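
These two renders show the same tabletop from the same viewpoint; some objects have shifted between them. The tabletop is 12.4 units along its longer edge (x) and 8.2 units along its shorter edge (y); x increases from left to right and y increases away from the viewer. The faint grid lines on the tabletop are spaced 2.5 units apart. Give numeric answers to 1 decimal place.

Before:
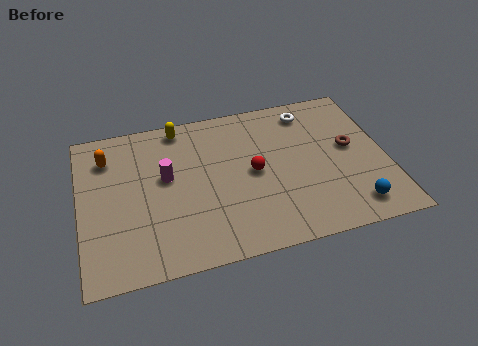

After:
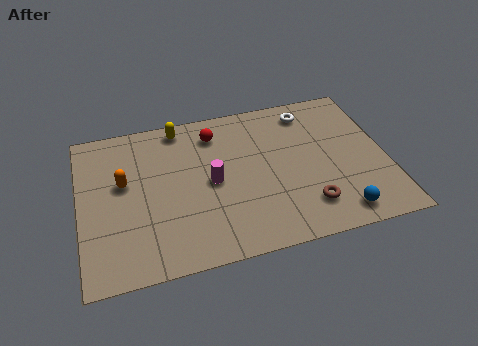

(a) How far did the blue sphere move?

0.6

From (10.8, 1.3) to (10.2, 1.1), the blue sphere covered √(0.6² + 0.2²) ≈ 0.6 units.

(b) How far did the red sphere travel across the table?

2.9

From (7.0, 4.1) to (5.6, 6.6), the red sphere covered √(1.4² + 2.5²) ≈ 2.9 units.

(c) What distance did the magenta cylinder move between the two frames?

1.9

The magenta cylinder was near (3.5, 4.7) before and (5.3, 4.0) after, so it travelled √(1.8² + 0.7²) ≈ 1.9 units.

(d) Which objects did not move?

the white torus and the yellow capsule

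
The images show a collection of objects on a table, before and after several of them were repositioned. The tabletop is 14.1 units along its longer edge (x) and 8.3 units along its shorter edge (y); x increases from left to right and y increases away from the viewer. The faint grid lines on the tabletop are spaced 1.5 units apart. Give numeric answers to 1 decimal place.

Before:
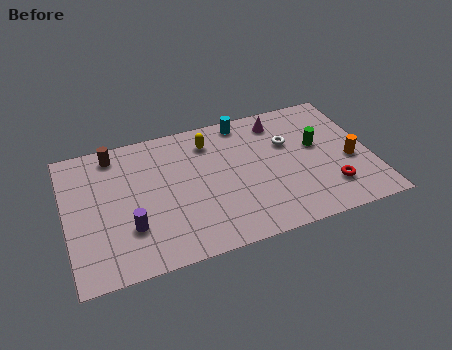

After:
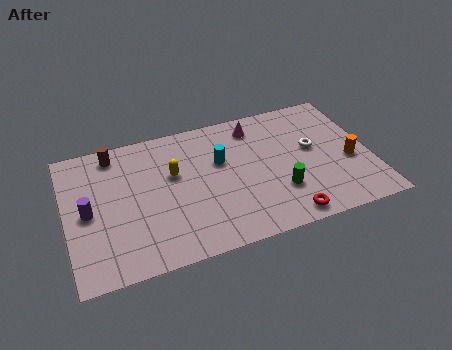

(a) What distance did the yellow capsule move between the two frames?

2.3

The yellow capsule was near (6.8, 6.6) before and (5.0, 5.1) after, so it travelled √(1.8² + 1.5²) ≈ 2.3 units.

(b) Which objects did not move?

the brown cylinder and the orange cylinder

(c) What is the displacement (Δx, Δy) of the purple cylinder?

(-1.8, 1.5)

The purple cylinder was at about (2.8, 2.5) and moved to about (1.0, 4.0).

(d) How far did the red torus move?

2.5

The red torus moved from about (12.0, 2.0) to (9.8, 0.9), a distance of √(2.2² + 1.1²) ≈ 2.5.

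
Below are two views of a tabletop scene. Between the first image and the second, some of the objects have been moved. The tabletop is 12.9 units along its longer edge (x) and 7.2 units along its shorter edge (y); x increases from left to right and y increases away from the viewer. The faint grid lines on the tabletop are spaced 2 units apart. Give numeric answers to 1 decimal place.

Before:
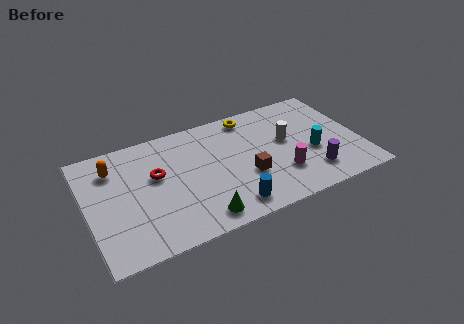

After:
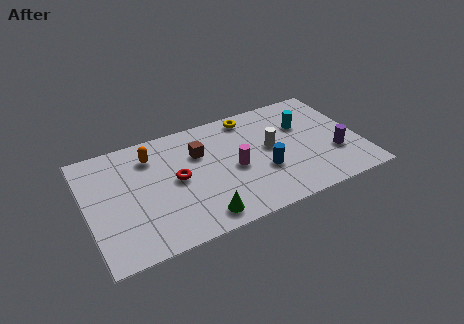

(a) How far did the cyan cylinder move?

1.9

From (10.6, 2.9) to (10.4, 4.8), the cyan cylinder covered √(0.2² + 1.9²) ≈ 1.9 units.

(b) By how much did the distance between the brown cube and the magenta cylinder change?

+0.5

They were about 1.7 units apart before and 2.2 after — 0.5 units further apart.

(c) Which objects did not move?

the yellow torus and the green cone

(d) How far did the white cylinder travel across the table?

0.8

The white cylinder was near (9.5, 4.1) before and (8.7, 3.9) after, so it travelled √(0.8² + 0.2²) ≈ 0.8 units.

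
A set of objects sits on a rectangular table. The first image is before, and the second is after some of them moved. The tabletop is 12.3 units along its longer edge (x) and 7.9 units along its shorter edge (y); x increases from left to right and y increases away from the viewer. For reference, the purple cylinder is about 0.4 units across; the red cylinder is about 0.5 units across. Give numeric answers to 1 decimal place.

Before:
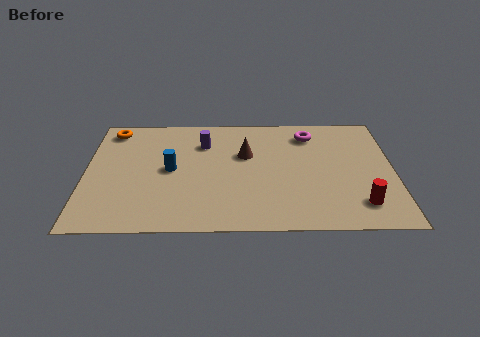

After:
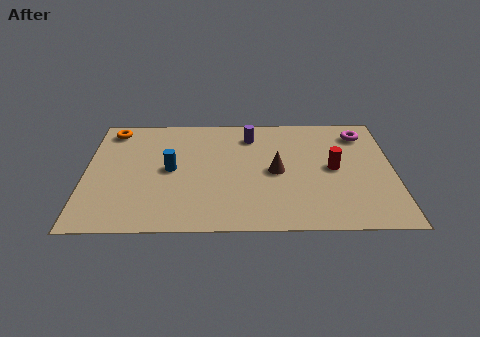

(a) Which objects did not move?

the blue cylinder and the orange torus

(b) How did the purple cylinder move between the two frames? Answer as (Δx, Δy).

(1.9, 0.5)

The purple cylinder was at about (4.7, 5.8) and moved to about (6.6, 6.3).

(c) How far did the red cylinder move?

2.6

The red cylinder moved from about (10.9, 1.6) to (9.9, 4.0), a distance of √(1.0² + 2.4²) ≈ 2.6.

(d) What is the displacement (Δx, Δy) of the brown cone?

(1.2, -1.2)

The brown cone started near (6.4, 5.0) and ended near (7.6, 3.8).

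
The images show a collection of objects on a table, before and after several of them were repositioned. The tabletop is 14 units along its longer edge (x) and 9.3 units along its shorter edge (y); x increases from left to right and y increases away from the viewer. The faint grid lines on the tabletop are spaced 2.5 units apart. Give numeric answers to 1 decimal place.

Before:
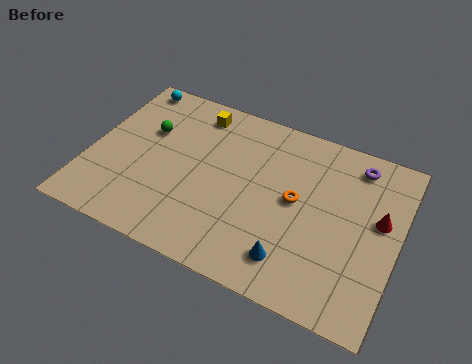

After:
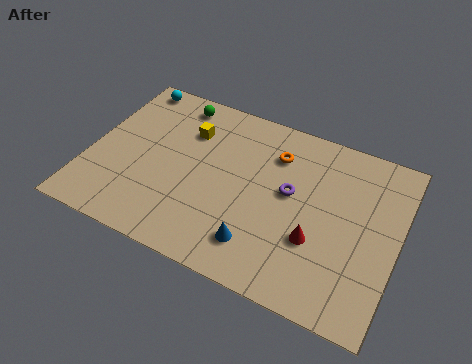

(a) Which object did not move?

the cyan sphere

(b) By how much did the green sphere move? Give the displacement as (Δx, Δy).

(1.0, 2.1)

The green sphere was at about (2.4, 6.0) and moved to about (3.4, 8.1).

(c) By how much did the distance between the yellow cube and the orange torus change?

-1.8

The distance was about 5.8 in the first image and 4.0 in the second, so they moved 1.8 units closer together.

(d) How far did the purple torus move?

3.8

From (11.8, 7.9) to (9.1, 5.2), the purple torus covered √(2.7² + 2.7²) ≈ 3.8 units.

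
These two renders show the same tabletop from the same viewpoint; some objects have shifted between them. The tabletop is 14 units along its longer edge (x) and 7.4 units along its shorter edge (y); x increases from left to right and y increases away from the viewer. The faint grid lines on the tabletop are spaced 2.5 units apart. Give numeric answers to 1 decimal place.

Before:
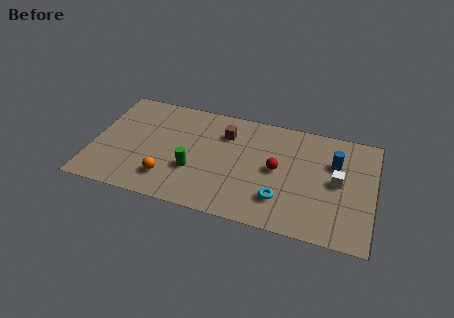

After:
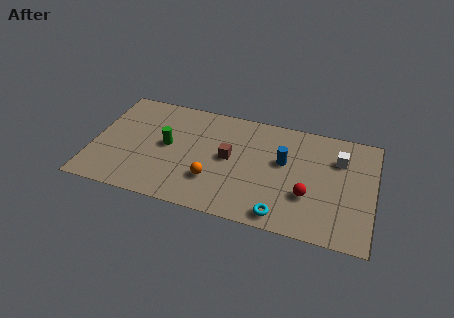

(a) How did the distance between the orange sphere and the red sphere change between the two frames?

-1.0

Before: roughly 5.7 units apart; after: 4.7. That's 1.0 units closer together.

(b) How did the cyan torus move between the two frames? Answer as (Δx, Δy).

(0.1, -1.0)

The cyan torus started near (9.5, 1.9) and ended near (9.6, 0.9).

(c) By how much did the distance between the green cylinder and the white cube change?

+1.4

The distance was about 7.2 in the first image and 8.6 in the second, so they moved 1.4 units further apart.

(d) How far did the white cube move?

1.5

The white cube was near (12.2, 3.8) before and (12.2, 5.3) after, so it travelled √(0.0² + 1.5²) ≈ 1.5 units.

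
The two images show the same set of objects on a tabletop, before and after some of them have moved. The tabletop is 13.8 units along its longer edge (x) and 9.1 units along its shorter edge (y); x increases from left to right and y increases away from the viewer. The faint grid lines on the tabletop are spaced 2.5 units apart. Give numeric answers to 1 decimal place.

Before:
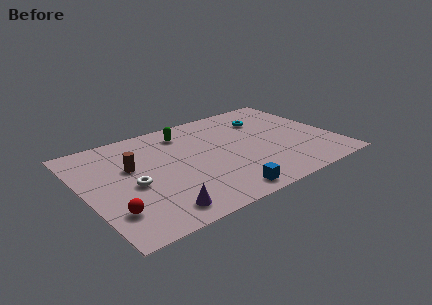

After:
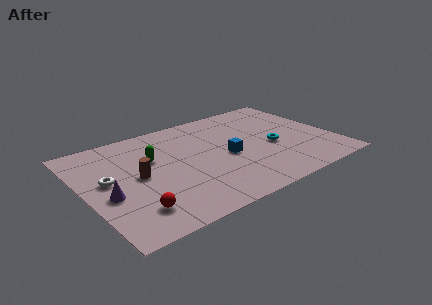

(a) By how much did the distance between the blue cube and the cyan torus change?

-4.1

Before: roughly 6.7 units apart; after: 2.6. That's 4.1 units closer together.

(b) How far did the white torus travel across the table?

1.6

The white torus moved from about (2.5, 4.0) to (1.3, 5.0), a distance of √(1.2² + 1.0²) ≈ 1.6.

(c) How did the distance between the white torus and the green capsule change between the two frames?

-2.2

The distance was about 4.9 in the first image and 2.7 in the second, so they moved 2.2 units closer together.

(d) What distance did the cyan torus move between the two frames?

2.8

From (10.5, 6.7) to (10.4, 3.9), the cyan torus covered √(0.1² + 2.8²) ≈ 2.8 units.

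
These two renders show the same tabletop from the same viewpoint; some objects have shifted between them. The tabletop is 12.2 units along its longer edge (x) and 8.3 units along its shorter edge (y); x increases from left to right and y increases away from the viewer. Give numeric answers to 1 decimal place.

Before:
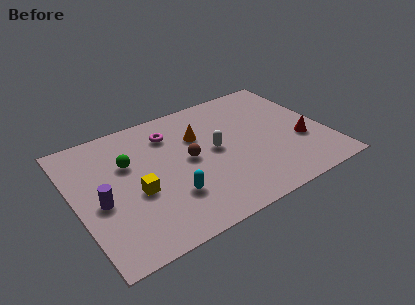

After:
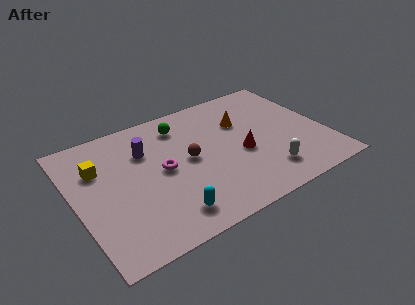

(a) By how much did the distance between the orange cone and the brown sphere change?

+1.7

They were about 1.5 units apart before and 3.2 after — 1.7 units further apart.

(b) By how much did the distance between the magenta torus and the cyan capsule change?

-1.2

The distance was about 4.0 in the first image and 2.8 in the second, so they moved 1.2 units closer together.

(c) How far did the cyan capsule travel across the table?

1.0

The cyan capsule was near (4.3, 2.4) before and (4.0, 1.4) after, so it travelled √(0.3² + 1.0²) ≈ 1.0 units.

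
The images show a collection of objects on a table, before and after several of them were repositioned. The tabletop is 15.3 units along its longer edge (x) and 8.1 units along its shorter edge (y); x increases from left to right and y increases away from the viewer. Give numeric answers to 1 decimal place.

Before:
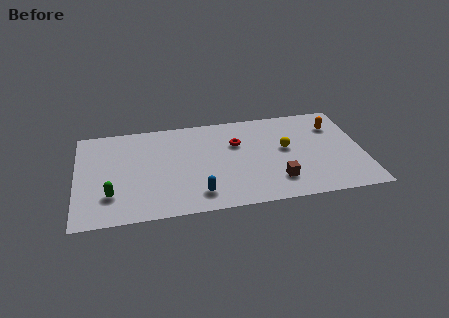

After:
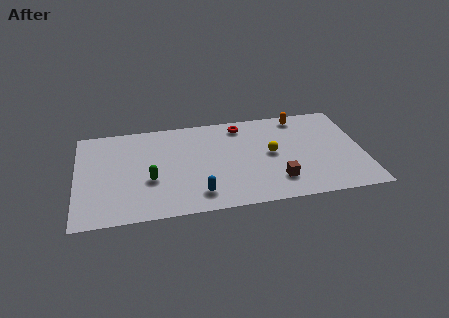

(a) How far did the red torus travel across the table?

1.5

The red torus moved from about (8.6, 5.4) to (8.9, 6.9), a distance of √(0.3² + 1.5²) ≈ 1.5.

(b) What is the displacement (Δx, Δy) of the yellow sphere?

(-0.8, -0.3)

The yellow sphere was at about (11.2, 4.5) and moved to about (10.4, 4.2).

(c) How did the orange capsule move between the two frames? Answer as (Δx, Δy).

(-1.8, 1.1)

From the two frames, the orange capsule sits at roughly (13.9, 6.0) before and (12.1, 7.1) after.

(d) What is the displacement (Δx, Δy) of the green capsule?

(2.1, 0.9)

The green capsule started near (1.8, 2.2) and ended near (3.9, 3.1).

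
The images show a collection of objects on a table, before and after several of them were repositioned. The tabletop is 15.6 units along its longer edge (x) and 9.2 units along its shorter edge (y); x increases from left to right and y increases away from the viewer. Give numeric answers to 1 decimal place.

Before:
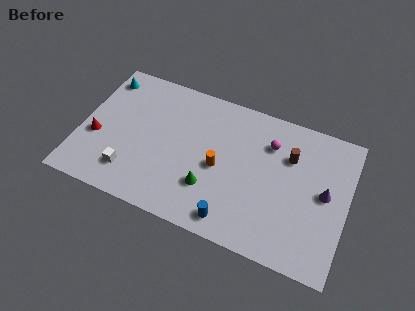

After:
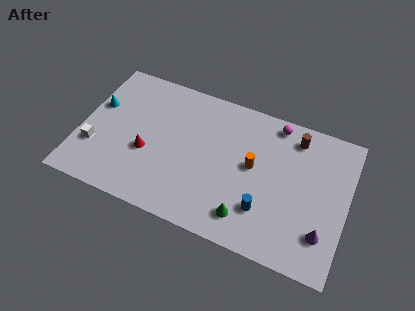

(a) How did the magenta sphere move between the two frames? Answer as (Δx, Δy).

(0.2, 1.4)

The magenta sphere was at about (10.9, 6.8) and moved to about (11.1, 8.2).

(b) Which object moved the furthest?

the red cone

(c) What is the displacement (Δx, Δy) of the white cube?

(-2.2, 0.9)

The white cube was at about (3.2, 2.0) and moved to about (1.0, 2.9).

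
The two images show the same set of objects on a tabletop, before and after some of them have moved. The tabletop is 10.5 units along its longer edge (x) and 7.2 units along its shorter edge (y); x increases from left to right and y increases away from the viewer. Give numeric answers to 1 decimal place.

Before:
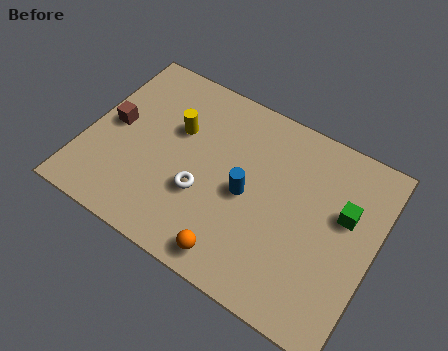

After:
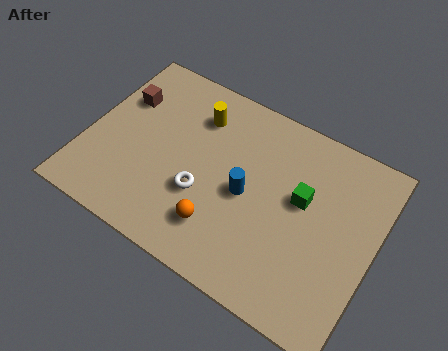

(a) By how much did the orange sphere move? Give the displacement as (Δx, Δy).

(-0.7, 0.8)

The orange sphere started near (5.9, 0.9) and ended near (5.2, 1.7).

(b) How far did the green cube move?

1.5

The green cube moved from about (9.3, 4.4) to (7.8, 4.2), a distance of √(1.5² + 0.2²) ≈ 1.5.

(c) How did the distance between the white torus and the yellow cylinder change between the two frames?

+0.6

The distance was about 2.4 in the first image and 3.0 in the second, so they moved 0.6 units further apart.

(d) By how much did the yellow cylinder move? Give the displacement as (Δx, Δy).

(0.6, 0.9)

The yellow cylinder was at about (3.1, 4.6) and moved to about (3.7, 5.5).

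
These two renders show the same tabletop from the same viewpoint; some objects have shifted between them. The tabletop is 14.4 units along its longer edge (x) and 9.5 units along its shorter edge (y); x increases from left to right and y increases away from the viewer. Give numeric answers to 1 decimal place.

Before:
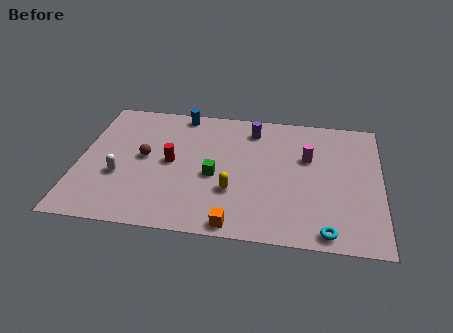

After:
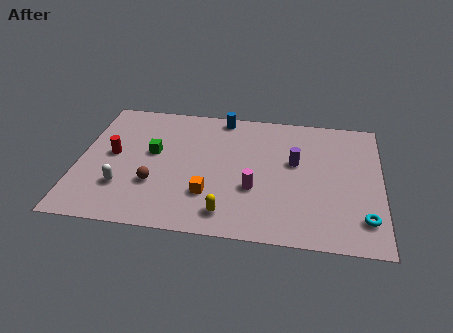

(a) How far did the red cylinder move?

2.8

The red cylinder moved from about (4.4, 4.8) to (1.6, 5.0), a distance of √(2.8² + 0.2²) ≈ 2.8.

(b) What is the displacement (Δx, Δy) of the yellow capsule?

(-0.2, -1.6)

The yellow capsule started near (7.4, 3.1) and ended near (7.2, 1.5).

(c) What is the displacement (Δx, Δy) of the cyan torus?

(1.7, 1.1)

The cyan torus was at about (11.9, 0.9) and moved to about (13.6, 2.0).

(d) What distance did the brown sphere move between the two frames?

2.0

From (3.1, 5.0) to (3.7, 3.1), the brown sphere covered √(0.6² + 1.9²) ≈ 2.0 units.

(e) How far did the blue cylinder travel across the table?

2.0

From (4.7, 8.6) to (6.7, 8.6), the blue cylinder covered √(2.0² + 0.0²) ≈ 2.0 units.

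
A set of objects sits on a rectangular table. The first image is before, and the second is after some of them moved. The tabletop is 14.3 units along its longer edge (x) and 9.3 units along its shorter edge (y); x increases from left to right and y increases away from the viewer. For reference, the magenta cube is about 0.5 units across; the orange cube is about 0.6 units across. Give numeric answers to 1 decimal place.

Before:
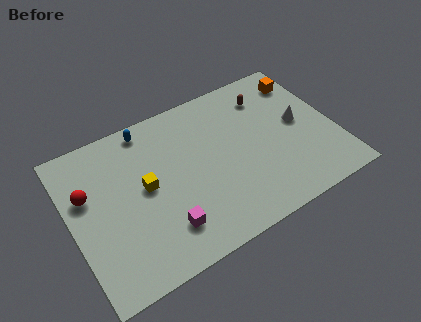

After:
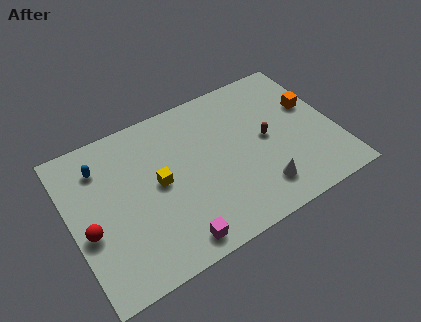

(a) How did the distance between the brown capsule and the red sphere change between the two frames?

-0.4

The distance was about 10.2 in the first image and 9.8 in the second, so they moved 0.4 units closer together.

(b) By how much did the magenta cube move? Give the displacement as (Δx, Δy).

(0.4, -1.0)

The magenta cube started near (4.6, 2.1) and ended near (5.0, 1.1).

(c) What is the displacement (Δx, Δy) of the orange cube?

(0.1, -1.8)

The orange cube was at about (13.2, 7.5) and moved to about (13.3, 5.7).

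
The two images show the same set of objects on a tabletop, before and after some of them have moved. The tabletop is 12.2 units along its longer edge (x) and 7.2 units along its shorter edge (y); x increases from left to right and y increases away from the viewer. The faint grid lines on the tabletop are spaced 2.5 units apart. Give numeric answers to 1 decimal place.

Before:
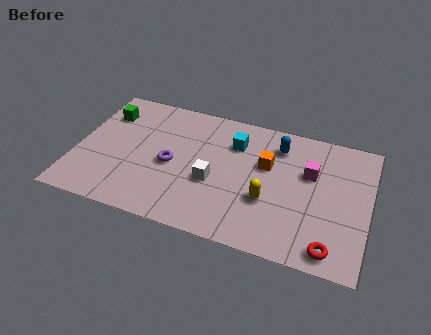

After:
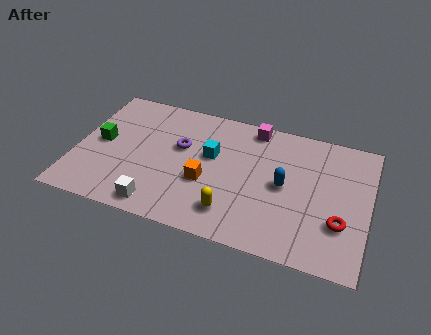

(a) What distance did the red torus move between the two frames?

1.4

The red torus moved from about (10.8, 0.9) to (11.1, 2.3), a distance of √(0.3² + 1.4²) ≈ 1.4.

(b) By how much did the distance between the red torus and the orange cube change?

+1.0

They were about 4.6 units apart before and 5.6 after — 1.0 units further apart.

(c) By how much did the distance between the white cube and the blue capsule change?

+1.9

Before: roughly 3.8 units apart; after: 5.7. That's 1.9 units further apart.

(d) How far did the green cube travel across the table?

1.7

The green cube moved from about (1.0, 5.4) to (1.0, 3.7), a distance of √(0.0² + 1.7²) ≈ 1.7.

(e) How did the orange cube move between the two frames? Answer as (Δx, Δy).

(-2.4, -1.7)

From the two frames, the orange cube sits at roughly (7.9, 4.5) before and (5.5, 2.8) after.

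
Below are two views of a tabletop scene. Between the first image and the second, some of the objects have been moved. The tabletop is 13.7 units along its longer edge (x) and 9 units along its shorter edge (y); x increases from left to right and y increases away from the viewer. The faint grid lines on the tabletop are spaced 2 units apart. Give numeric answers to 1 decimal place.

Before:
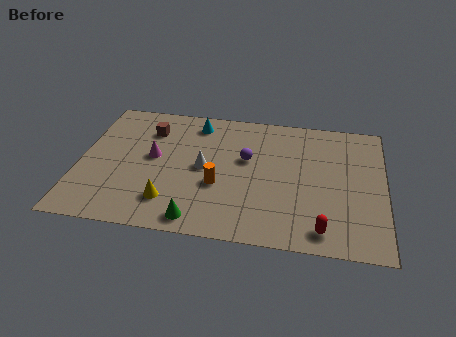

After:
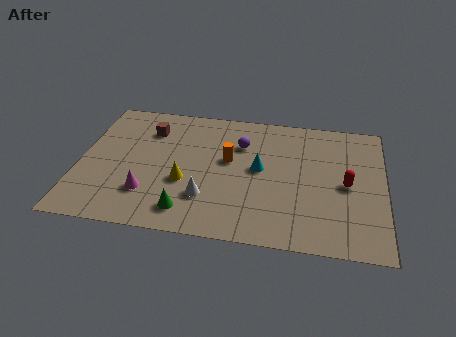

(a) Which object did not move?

the brown cube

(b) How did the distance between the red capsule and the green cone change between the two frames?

+2.0

Before: roughly 5.5 units apart; after: 7.5. That's 2.0 units further apart.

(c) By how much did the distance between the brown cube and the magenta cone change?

+2.5

They were about 1.9 units apart before and 4.4 after — 2.5 units further apart.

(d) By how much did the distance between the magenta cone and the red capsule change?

+0.5

Before: roughly 8.5 units apart; after: 9.0. That's 0.5 units further apart.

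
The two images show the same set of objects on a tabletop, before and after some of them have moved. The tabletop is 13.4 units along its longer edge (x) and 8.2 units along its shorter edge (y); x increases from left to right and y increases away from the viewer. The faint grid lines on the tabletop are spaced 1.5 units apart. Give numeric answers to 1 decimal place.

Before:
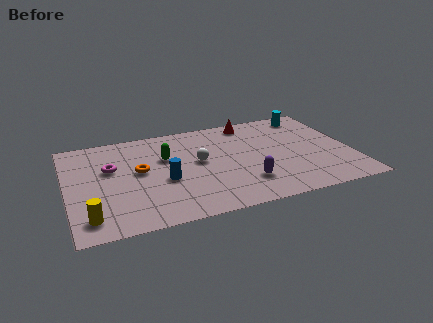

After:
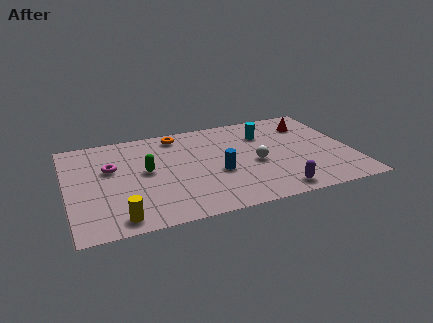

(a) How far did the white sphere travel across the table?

2.8

The white sphere moved from about (6.2, 4.5) to (8.8, 3.6), a distance of √(2.6² + 0.9²) ≈ 2.8.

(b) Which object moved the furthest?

the orange torus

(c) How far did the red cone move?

2.9

The red cone was near (8.9, 7.2) before and (11.7, 6.3) after, so it travelled √(2.8² + 0.9²) ≈ 2.9 units.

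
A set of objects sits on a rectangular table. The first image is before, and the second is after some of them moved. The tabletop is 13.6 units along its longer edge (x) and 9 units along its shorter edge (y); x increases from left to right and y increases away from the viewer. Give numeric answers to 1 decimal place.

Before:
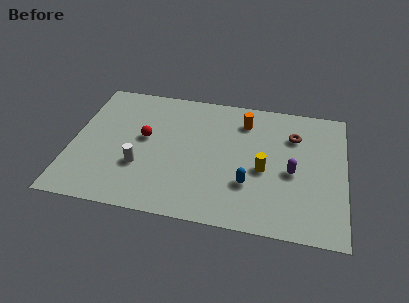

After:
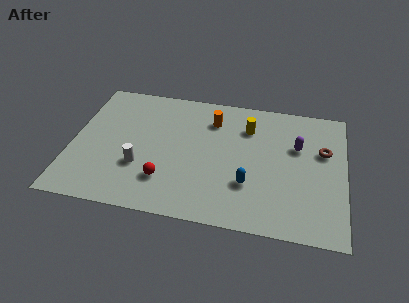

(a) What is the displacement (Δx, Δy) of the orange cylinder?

(-1.6, -0.2)

The orange cylinder started near (8.5, 7.1) and ended near (6.9, 6.9).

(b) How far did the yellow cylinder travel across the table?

2.9

The yellow cylinder was near (9.6, 3.9) before and (8.7, 6.7) after, so it travelled √(0.9² + 2.8²) ≈ 2.9 units.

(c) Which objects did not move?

the blue capsule and the white cylinder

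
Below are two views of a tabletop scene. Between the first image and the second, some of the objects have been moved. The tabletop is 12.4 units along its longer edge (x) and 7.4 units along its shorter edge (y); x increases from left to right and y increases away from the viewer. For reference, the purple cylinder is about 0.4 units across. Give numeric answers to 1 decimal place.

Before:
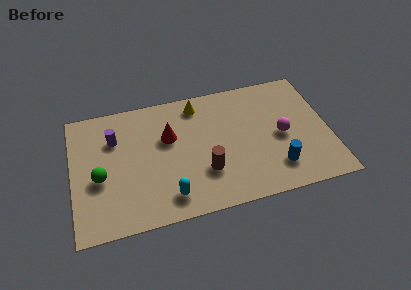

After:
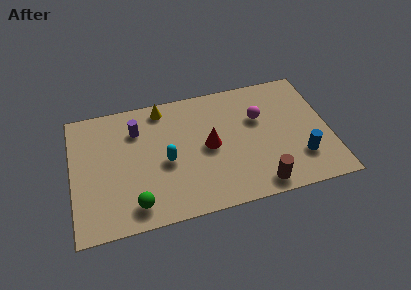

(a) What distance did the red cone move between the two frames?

2.1

The red cone moved from about (4.7, 4.7) to (6.6, 3.7), a distance of √(1.9² + 1.0²) ≈ 2.1.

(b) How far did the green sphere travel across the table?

2.5

The green sphere moved from about (1.3, 3.1) to (2.9, 1.2), a distance of √(1.6² + 1.9²) ≈ 2.5.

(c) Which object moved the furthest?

the brown cylinder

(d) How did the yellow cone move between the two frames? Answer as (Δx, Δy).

(-1.7, 0.2)

From the two frames, the yellow cone sits at roughly (6.2, 6.3) before and (4.5, 6.5) after.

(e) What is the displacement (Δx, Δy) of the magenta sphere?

(-1.0, 1.3)

The magenta sphere started near (10.1, 3.5) and ended near (9.1, 4.8).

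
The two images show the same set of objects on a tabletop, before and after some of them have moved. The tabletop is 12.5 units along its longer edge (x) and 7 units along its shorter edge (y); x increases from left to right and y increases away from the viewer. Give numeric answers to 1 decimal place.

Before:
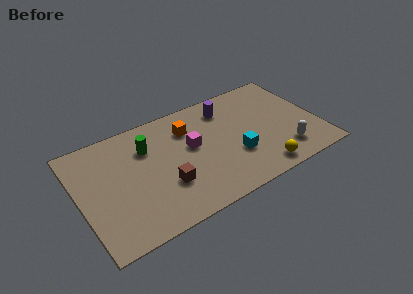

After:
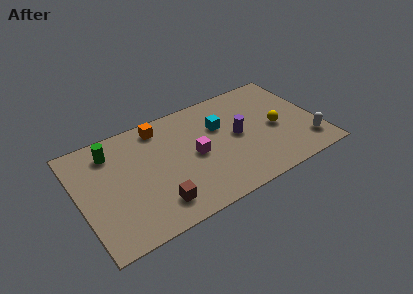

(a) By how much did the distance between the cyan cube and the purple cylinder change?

-1.9

Before: roughly 3.2 units apart; after: 1.3. That's 1.9 units closer together.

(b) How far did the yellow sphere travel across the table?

2.6

The yellow sphere was near (9.1, 0.9) before and (10.3, 3.2) after, so it travelled √(1.2² + 2.3²) ≈ 2.6 units.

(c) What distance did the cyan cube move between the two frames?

2.3

From (8.0, 2.4) to (7.5, 4.6), the cyan cube covered √(0.5² + 2.2²) ≈ 2.3 units.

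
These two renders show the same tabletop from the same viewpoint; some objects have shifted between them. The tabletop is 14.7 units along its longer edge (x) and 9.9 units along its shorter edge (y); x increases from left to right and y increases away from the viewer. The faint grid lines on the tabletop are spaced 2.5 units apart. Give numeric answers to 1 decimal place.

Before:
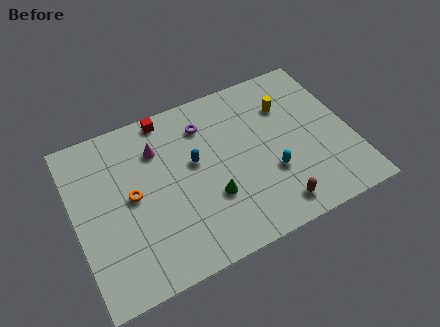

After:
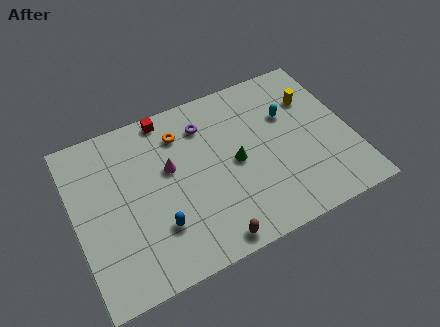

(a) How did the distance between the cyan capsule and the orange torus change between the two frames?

-1.6

They were about 7.4 units apart before and 5.8 after — 1.6 units closer together.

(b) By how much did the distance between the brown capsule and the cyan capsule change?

+5.5

The distance was about 2.0 in the first image and 7.5 in the second, so they moved 5.5 units further apart.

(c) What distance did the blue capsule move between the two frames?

3.7

From (6.4, 5.7) to (4.1, 2.8), the blue capsule covered √(2.3² + 2.9²) ≈ 3.7 units.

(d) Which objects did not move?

the purple torus and the red cube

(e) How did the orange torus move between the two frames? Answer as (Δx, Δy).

(2.9, 2.6)

The orange torus started near (3.0, 5.1) and ended near (5.9, 7.7).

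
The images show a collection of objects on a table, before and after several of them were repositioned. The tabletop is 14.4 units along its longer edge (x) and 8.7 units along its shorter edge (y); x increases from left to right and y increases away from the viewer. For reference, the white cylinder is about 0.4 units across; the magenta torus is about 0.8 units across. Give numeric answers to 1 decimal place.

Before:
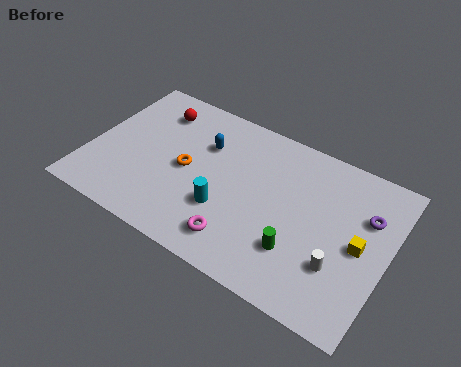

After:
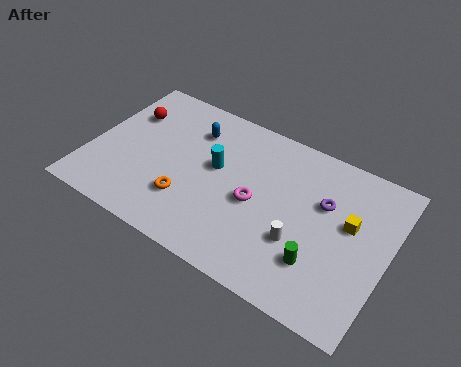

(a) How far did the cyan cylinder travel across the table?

2.2

From (6.8, 2.9) to (6.0, 5.0), the cyan cylinder covered √(0.8² + 2.1²) ≈ 2.2 units.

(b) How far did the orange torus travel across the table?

1.7

The orange torus was near (4.7, 4.2) before and (5.0, 2.5) after, so it travelled √(0.3² + 1.7²) ≈ 1.7 units.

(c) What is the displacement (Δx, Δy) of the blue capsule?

(-0.7, 0.6)

From the two frames, the blue capsule sits at roughly (5.3, 6.0) before and (4.6, 6.6) after.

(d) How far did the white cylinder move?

1.9

The white cylinder was near (12.3, 2.7) before and (10.4, 3.0) after, so it travelled √(1.9² + 0.3²) ≈ 1.9 units.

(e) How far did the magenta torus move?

2.4

The magenta torus moved from about (7.7, 1.6) to (8.1, 4.0), a distance of √(0.4² + 2.4²) ≈ 2.4.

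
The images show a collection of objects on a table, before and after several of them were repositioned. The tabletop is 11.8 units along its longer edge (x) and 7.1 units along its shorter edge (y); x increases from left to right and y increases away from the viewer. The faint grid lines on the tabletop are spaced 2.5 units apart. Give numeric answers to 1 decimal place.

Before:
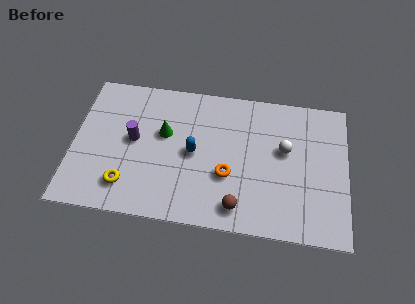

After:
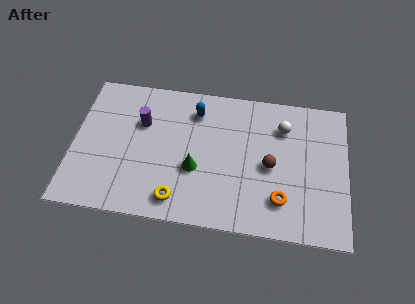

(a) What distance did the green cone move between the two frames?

2.1

The green cone moved from about (3.9, 4.3) to (5.3, 2.7), a distance of √(1.4² + 1.6²) ≈ 2.1.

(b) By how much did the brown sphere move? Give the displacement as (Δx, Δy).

(1.3, 2.2)

From the two frames, the brown sphere sits at roughly (7.2, 1.1) before and (8.5, 3.3) after.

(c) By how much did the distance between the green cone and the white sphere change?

-0.7

The distance was about 5.2 in the first image and 4.5 in the second, so they moved 0.7 units closer together.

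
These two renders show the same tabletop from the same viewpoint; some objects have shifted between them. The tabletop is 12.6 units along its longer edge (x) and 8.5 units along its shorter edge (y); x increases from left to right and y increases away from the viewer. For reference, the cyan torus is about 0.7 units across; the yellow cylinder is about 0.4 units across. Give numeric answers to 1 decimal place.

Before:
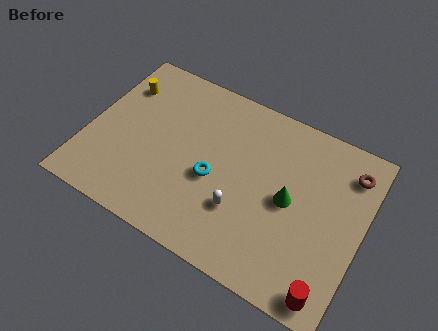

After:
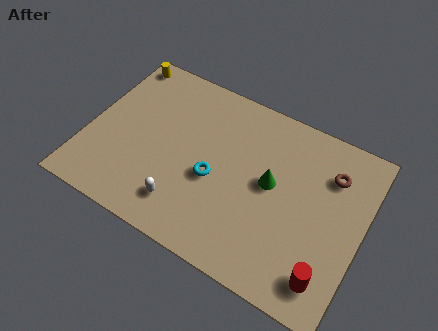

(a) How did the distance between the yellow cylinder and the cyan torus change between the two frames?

+1.0

The distance was about 5.5 in the first image and 6.5 in the second, so they moved 1.0 units further apart.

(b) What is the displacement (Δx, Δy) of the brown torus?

(-0.8, -0.5)

The brown torus started near (11.7, 6.8) and ended near (10.9, 6.3).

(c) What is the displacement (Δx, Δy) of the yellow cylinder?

(-0.3, 1.3)

The yellow cylinder started near (1.1, 6.3) and ended near (0.8, 7.6).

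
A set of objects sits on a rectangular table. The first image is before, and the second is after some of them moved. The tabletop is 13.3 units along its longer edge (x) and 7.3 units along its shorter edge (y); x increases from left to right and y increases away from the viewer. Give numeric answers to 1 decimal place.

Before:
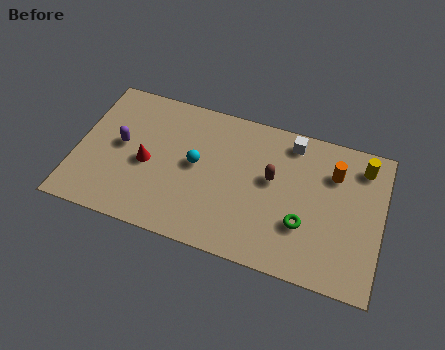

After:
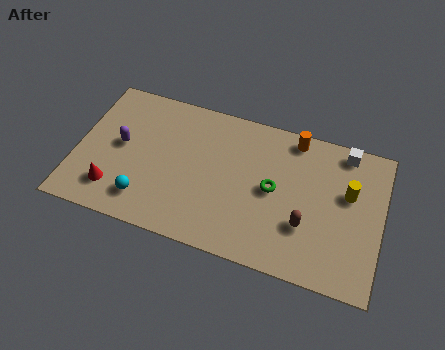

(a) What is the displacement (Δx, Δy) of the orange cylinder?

(-1.8, 1.2)

The orange cylinder started near (11.1, 5.3) and ended near (9.3, 6.5).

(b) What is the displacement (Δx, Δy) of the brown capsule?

(1.6, -1.8)

From the two frames, the brown capsule sits at roughly (8.5, 4.2) before and (10.1, 2.4) after.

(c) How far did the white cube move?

2.3

The white cube was near (9.2, 6.3) before and (11.5, 6.5) after, so it travelled √(2.3² + 0.2²) ≈ 2.3 units.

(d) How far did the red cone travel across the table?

2.1

The red cone was near (3.1, 3.3) before and (1.8, 1.6) after, so it travelled √(1.3² + 1.7²) ≈ 2.1 units.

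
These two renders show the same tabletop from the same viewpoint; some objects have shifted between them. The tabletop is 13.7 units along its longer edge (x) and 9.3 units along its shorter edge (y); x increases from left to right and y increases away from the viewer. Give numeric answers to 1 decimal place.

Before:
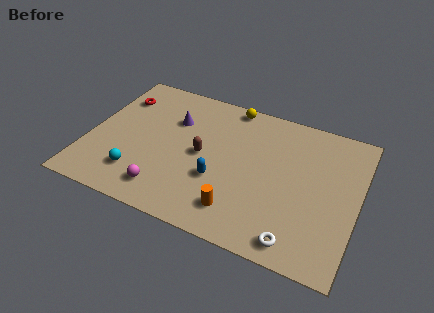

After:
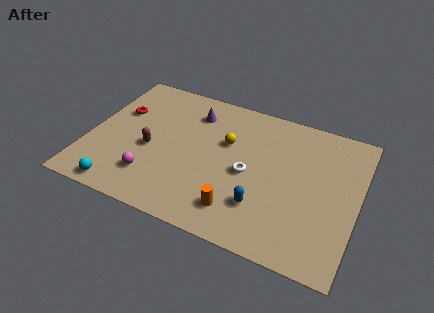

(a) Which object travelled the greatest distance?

the white torus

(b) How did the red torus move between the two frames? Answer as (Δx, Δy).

(0.2, -1.0)

The red torus started near (1.1, 7.0) and ended near (1.3, 6.0).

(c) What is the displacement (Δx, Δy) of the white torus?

(-2.8, 3.2)

The white torus was at about (11.0, 1.1) and moved to about (8.2, 4.3).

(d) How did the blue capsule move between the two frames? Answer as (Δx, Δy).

(2.3, -0.8)

The blue capsule started near (6.8, 3.3) and ended near (9.1, 2.5).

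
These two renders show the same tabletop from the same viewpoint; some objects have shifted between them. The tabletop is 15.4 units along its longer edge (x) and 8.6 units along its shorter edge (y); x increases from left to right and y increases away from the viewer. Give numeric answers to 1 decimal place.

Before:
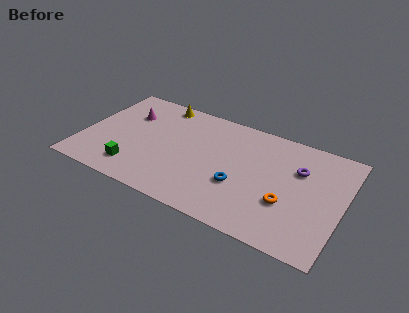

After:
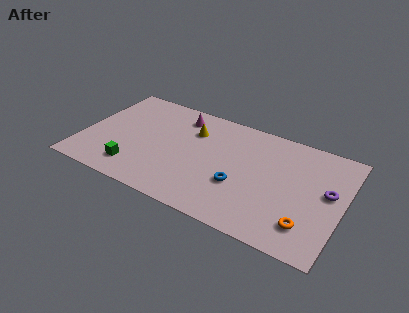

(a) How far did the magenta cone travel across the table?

3.2

The magenta cone moved from about (2.4, 6.0) to (5.4, 7.1), a distance of √(3.0² + 1.1²) ≈ 3.2.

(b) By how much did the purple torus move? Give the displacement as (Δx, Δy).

(1.8, -1.0)

The purple torus was at about (12.7, 5.8) and moved to about (14.5, 4.8).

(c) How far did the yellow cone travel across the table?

2.7

The yellow cone was near (4.1, 7.7) before and (6.3, 6.2) after, so it travelled √(2.2² + 1.5²) ≈ 2.7 units.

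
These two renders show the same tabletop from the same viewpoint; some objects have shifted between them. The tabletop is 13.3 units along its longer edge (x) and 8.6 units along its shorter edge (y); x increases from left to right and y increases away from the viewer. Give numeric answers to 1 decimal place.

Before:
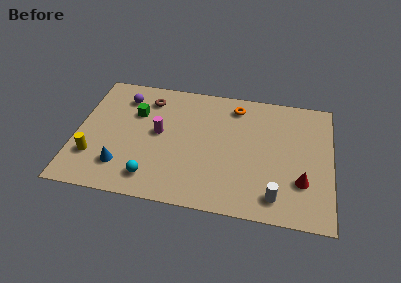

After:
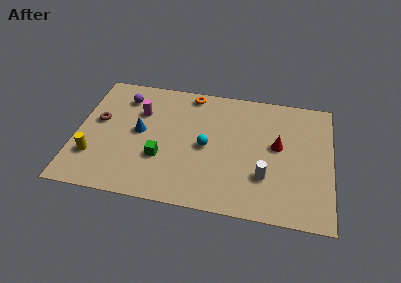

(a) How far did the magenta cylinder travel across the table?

1.7

From (4.3, 4.6) to (3.2, 5.9), the magenta cylinder covered √(1.1² + 1.3²) ≈ 1.7 units.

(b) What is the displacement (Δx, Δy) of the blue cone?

(0.8, 2.5)

From the two frames, the blue cone sits at roughly (2.5, 2.0) before and (3.3, 4.5) after.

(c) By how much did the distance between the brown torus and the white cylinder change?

+0.3

The distance was about 8.8 in the first image and 9.1 in the second, so they moved 0.3 units further apart.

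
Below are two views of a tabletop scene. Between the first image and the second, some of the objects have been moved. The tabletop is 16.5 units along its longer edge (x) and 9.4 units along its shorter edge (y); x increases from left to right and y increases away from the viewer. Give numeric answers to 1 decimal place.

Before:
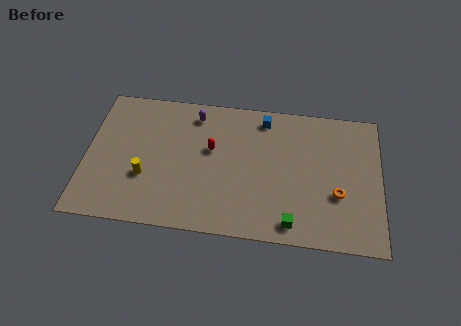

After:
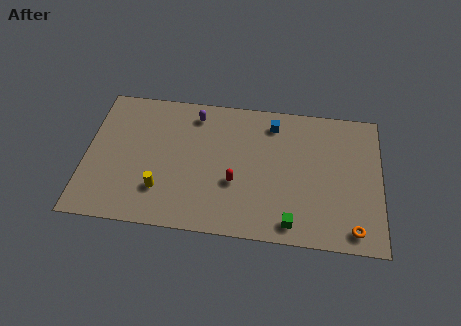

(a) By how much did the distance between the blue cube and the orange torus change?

+1.7

The distance was about 6.3 in the first image and 8.0 in the second, so they moved 1.7 units further apart.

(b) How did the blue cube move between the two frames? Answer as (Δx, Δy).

(0.5, -0.3)

From the two frames, the blue cube sits at roughly (9.9, 8.1) before and (10.4, 7.8) after.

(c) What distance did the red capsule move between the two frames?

2.5

The red capsule was near (7.0, 5.6) before and (8.4, 3.5) after, so it travelled √(1.4² + 2.1²) ≈ 2.5 units.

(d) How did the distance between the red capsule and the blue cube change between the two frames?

+0.9

Before: roughly 3.8 units apart; after: 4.7. That's 0.9 units further apart.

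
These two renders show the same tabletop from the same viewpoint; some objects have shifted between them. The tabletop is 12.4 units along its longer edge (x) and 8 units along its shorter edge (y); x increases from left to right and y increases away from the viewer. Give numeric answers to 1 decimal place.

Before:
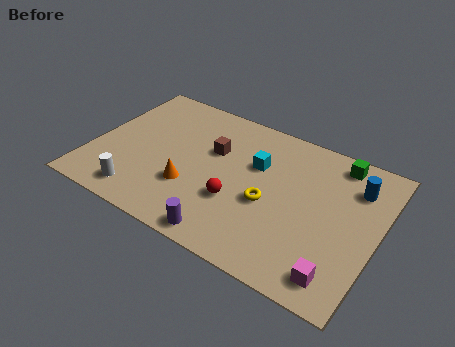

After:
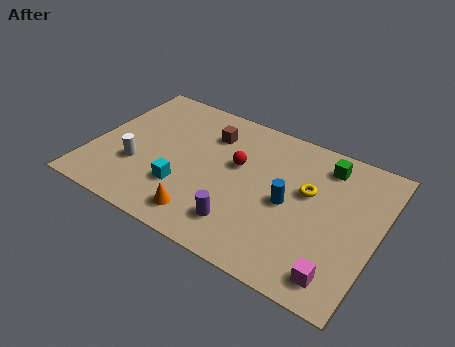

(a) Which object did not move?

the magenta cube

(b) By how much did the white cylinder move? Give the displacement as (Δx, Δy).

(-0.4, 1.5)

From the two frames, the white cylinder sits at roughly (2.5, 1.2) before and (2.1, 2.7) after.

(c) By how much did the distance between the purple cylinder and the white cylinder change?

+1.0

They were about 3.9 units apart before and 4.9 after — 1.0 units further apart.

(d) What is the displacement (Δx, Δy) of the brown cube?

(-0.3, 0.9)

The brown cube started near (5.1, 5.1) and ended near (4.8, 6.0).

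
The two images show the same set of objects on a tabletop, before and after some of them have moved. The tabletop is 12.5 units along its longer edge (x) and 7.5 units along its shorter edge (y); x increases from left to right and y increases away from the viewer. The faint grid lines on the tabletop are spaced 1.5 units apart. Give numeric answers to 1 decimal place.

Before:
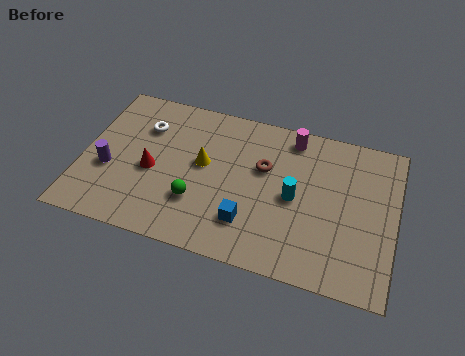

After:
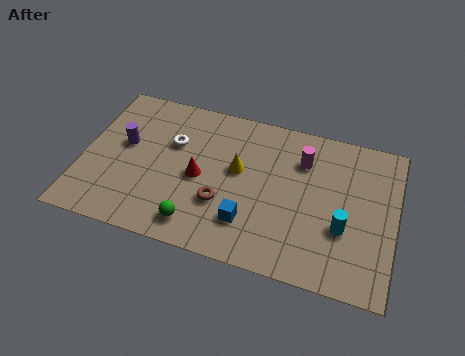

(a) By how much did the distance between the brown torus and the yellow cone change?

-0.6

The distance was about 2.5 in the first image and 1.9 in the second, so they moved 0.6 units closer together.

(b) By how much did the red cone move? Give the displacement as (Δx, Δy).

(1.9, 0.2)

The red cone was at about (2.8, 3.3) and moved to about (4.7, 3.5).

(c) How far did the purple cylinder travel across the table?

1.5

From (1.1, 2.9) to (1.6, 4.3), the purple cylinder covered √(0.5² + 1.4²) ≈ 1.5 units.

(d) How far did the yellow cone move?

1.4

From (4.8, 4.2) to (6.2, 4.3), the yellow cone covered √(1.4² + 0.1²) ≈ 1.4 units.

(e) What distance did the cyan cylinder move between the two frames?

2.2

The cyan cylinder was near (8.5, 3.6) before and (10.5, 2.7) after, so it travelled √(2.0² + 0.9²) ≈ 2.2 units.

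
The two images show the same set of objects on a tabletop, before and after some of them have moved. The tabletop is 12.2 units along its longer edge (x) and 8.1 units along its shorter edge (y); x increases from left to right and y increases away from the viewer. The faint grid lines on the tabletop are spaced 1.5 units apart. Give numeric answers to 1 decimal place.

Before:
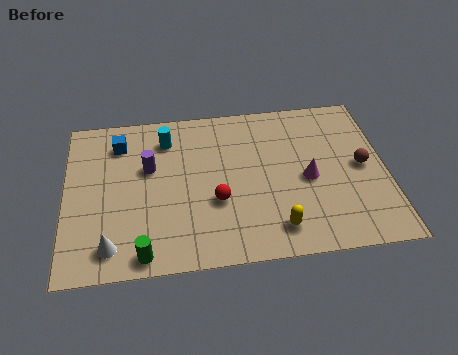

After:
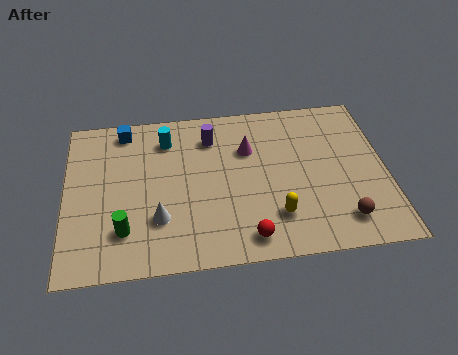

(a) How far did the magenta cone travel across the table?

2.8

From (9.2, 3.7) to (7.0, 5.5), the magenta cone covered √(2.2² + 1.8²) ≈ 2.8 units.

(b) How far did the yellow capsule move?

0.6

The yellow capsule was near (7.9, 1.4) before and (7.9, 2.0) after, so it travelled √(0.0² + 0.6²) ≈ 0.6 units.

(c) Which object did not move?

the cyan cylinder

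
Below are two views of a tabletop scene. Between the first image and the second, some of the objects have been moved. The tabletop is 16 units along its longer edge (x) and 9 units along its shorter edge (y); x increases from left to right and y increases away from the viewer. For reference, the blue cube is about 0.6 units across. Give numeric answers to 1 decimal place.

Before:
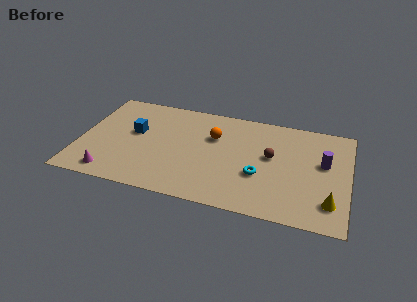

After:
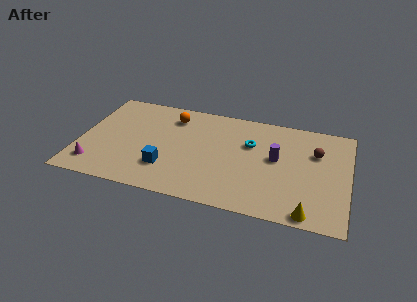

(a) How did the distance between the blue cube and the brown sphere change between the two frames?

+1.2

Before: roughly 8.2 units apart; after: 9.4. That's 1.2 units further apart.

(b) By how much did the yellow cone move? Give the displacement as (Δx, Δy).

(-1.2, -1.2)

From the two frames, the yellow cone sits at roughly (15.0, 2.0) before and (13.8, 0.8) after.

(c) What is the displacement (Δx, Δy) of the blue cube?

(2.1, -2.7)

From the two frames, the blue cube sits at roughly (3.2, 5.2) before and (5.3, 2.5) after.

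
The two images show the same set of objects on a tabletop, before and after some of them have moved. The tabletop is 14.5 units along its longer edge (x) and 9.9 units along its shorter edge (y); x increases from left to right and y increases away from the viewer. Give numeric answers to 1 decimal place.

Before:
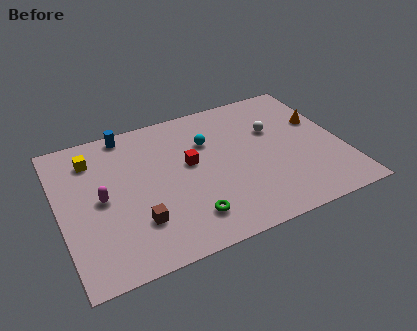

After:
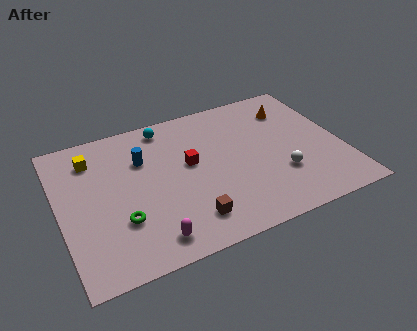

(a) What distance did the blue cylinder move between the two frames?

2.3

From (3.8, 9.0) to (4.4, 6.8), the blue cylinder covered √(0.6² + 2.2²) ≈ 2.3 units.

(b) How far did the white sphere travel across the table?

3.3

From (11.2, 6.4) to (11.1, 3.1), the white sphere covered √(0.1² + 3.3²) ≈ 3.3 units.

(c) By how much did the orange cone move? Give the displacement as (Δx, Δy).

(-1.3, 1.4)

From the two frames, the orange cone sits at roughly (13.6, 6.2) before and (12.3, 7.6) after.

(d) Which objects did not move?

the red cube and the yellow cube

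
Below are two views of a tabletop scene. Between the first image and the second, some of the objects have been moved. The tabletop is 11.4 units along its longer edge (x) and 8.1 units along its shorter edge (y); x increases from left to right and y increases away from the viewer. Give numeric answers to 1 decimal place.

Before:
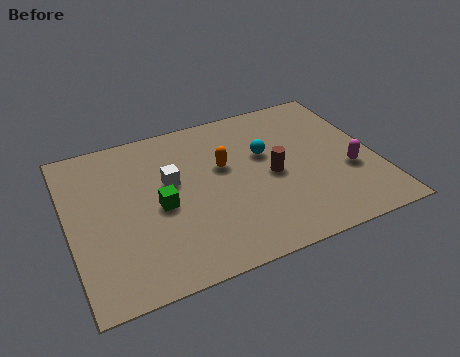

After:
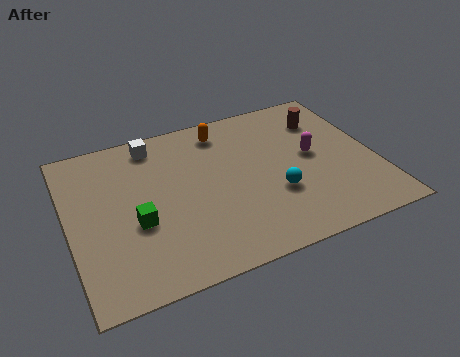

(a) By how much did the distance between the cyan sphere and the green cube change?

+0.8

They were about 4.3 units apart before and 5.1 after — 0.8 units further apart.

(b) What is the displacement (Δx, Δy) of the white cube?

(-0.4, 2.2)

From the two frames, the white cube sits at roughly (3.8, 4.8) before and (3.4, 7.0) after.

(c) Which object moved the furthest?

the brown cylinder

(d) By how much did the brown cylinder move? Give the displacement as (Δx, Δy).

(2.3, 2.3)

The brown cylinder started near (7.5, 3.8) and ended near (9.8, 6.1).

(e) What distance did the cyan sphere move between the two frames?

2.2

From (7.4, 5.0) to (7.5, 2.8), the cyan sphere covered √(0.1² + 2.2²) ≈ 2.2 units.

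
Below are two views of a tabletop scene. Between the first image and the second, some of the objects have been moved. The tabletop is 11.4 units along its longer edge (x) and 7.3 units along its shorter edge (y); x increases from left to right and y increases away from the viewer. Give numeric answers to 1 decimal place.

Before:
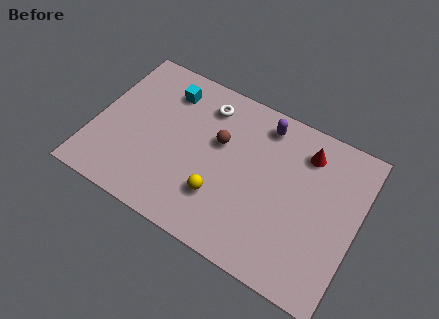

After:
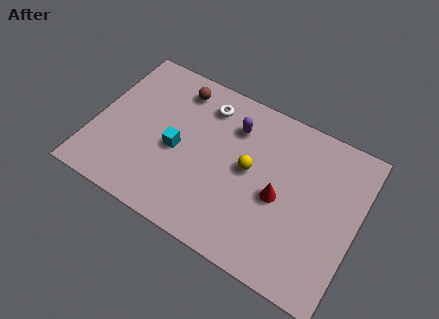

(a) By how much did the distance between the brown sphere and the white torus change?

-0.3

The distance was about 1.6 in the first image and 1.3 in the second, so they moved 0.3 units closer together.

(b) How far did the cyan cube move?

2.6

The cyan cube moved from about (2.8, 5.8) to (3.6, 3.3), a distance of √(0.8² + 2.5²) ≈ 2.6.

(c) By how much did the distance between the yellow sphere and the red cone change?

-3.4

They were about 4.9 units apart before and 1.5 after — 3.4 units closer together.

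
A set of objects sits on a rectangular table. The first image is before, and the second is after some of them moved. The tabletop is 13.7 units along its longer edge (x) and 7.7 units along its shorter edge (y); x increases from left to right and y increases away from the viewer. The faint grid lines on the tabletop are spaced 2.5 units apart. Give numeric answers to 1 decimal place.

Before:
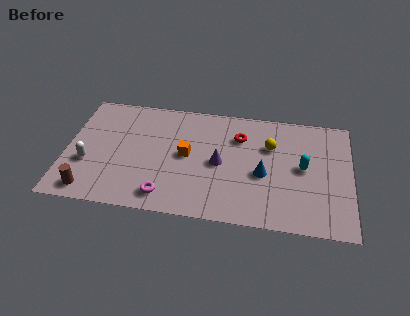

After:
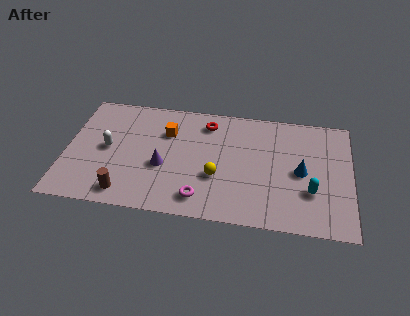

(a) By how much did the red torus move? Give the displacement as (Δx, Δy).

(-1.6, 0.7)

The red torus was at about (8.3, 5.6) and moved to about (6.7, 6.3).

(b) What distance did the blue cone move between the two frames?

1.8

From (9.5, 3.3) to (11.3, 3.7), the blue cone covered √(1.8² + 0.4²) ≈ 1.8 units.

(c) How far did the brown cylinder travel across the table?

1.7

The brown cylinder was near (1.3, 1.0) before and (3.0, 1.1) after, so it travelled √(1.7² + 0.1²) ≈ 1.7 units.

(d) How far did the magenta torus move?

1.7

The magenta torus was near (4.9, 1.2) before and (6.6, 1.3) after, so it travelled √(1.7² + 0.1²) ≈ 1.7 units.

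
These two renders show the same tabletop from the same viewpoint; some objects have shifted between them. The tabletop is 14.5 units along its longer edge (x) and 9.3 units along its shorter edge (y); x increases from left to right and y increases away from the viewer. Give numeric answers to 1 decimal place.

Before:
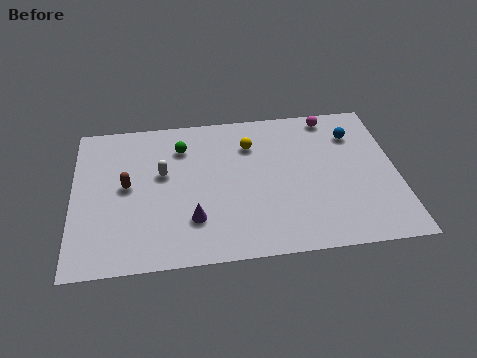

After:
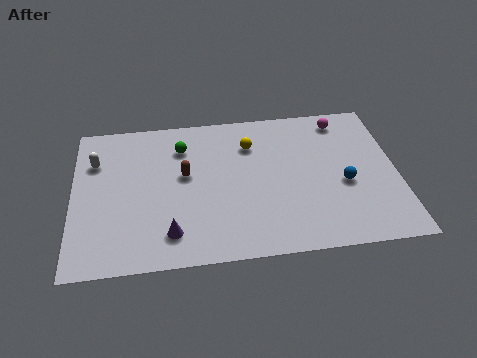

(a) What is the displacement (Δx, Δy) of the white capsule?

(-3.0, 1.1)

The white capsule started near (4.0, 5.5) and ended near (1.0, 6.6).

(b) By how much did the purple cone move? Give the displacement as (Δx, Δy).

(-1.0, -0.7)

The purple cone was at about (5.3, 2.5) and moved to about (4.3, 1.8).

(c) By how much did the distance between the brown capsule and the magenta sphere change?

-2.2

They were about 9.9 units apart before and 7.7 after — 2.2 units closer together.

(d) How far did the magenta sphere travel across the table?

0.6

From (11.7, 8.3) to (12.2, 8.0), the magenta sphere covered √(0.5² + 0.3²) ≈ 0.6 units.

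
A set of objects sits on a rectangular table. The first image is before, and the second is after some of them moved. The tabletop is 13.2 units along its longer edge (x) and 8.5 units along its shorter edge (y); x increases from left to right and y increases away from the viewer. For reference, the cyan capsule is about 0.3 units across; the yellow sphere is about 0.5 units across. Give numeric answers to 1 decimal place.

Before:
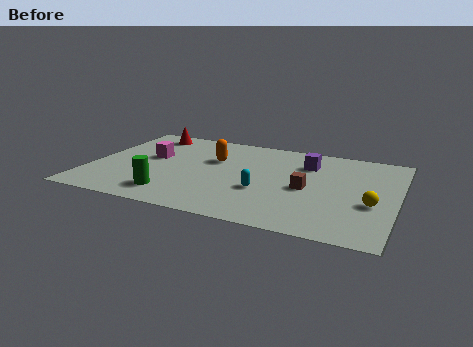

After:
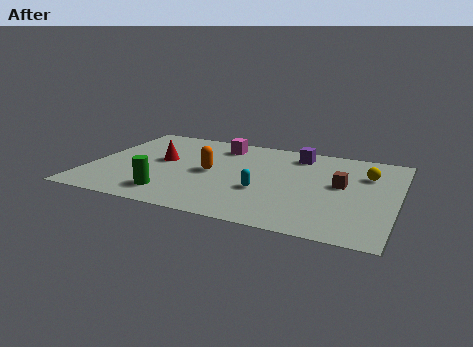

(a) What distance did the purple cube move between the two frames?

0.9

The purple cube was near (9.2, 6.3) before and (8.7, 7.1) after, so it travelled √(0.5² + 0.8²) ≈ 0.9 units.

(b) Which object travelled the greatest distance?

the magenta cube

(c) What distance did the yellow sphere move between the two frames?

2.7

The yellow sphere was near (12.2, 3.3) before and (11.8, 6.0) after, so it travelled √(0.4² + 2.7²) ≈ 2.7 units.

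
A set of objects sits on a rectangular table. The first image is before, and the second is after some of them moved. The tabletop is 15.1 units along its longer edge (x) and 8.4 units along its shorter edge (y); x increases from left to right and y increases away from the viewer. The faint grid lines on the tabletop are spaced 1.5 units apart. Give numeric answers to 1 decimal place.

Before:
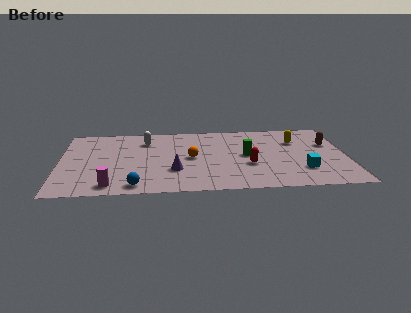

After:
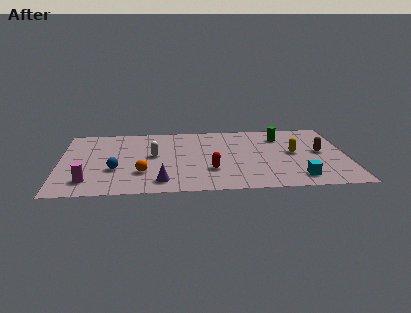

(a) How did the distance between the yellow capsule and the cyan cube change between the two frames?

-0.6

The distance was about 3.6 in the first image and 3.0 in the second, so they moved 0.6 units closer together.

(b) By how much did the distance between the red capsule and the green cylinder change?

+4.2

The distance was about 1.2 in the first image and 5.4 in the second, so they moved 4.2 units further apart.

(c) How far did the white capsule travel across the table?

1.9

The white capsule was near (4.5, 6.5) before and (4.9, 4.6) after, so it travelled √(0.4² + 1.9²) ≈ 1.9 units.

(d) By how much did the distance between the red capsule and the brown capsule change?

+1.2

They were about 4.9 units apart before and 6.1 after — 1.2 units further apart.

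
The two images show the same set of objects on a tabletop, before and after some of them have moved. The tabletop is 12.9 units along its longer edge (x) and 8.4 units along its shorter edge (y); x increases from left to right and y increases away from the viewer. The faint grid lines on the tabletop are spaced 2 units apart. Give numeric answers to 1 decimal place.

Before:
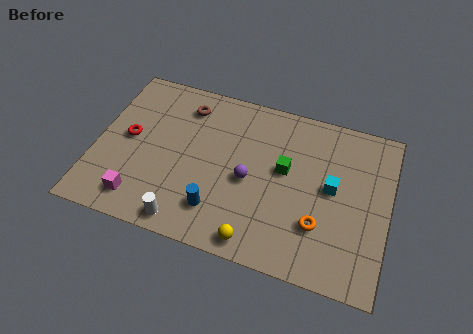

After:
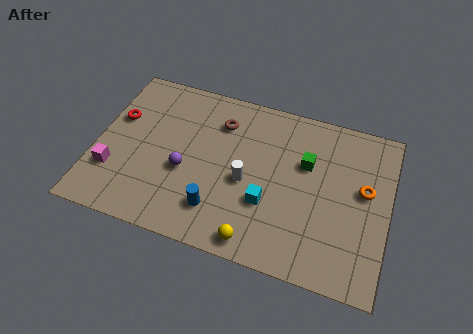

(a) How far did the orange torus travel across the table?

2.9

The orange torus was near (10.0, 2.5) before and (11.8, 4.8) after, so it travelled √(1.8² + 2.3²) ≈ 2.9 units.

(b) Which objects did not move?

the yellow sphere and the blue cylinder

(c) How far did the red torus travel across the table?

1.1

The red torus was near (1.4, 4.4) before and (0.8, 5.3) after, so it travelled √(0.6² + 0.9²) ≈ 1.1 units.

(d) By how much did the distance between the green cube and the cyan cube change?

+0.8

The distance was about 2.1 in the first image and 2.9 in the second, so they moved 0.8 units further apart.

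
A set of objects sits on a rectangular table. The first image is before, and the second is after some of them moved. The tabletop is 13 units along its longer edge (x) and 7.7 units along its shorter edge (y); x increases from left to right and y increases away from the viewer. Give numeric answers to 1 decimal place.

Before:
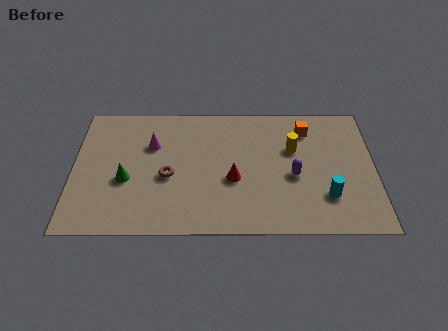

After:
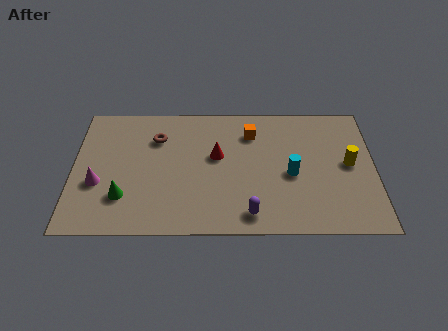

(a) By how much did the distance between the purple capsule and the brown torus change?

+0.6

They were about 5.4 units apart before and 6.0 after — 0.6 units further apart.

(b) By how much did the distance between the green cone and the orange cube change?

-1.7

The distance was about 8.4 in the first image and 6.7 in the second, so they moved 1.7 units closer together.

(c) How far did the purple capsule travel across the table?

2.9

The purple capsule moved from about (9.5, 3.3) to (7.6, 1.1), a distance of √(1.9² + 2.2²) ≈ 2.9.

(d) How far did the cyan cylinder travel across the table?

2.0

The cyan cylinder moved from about (10.9, 2.1) to (9.4, 3.4), a distance of √(1.5² + 1.3²) ≈ 2.0.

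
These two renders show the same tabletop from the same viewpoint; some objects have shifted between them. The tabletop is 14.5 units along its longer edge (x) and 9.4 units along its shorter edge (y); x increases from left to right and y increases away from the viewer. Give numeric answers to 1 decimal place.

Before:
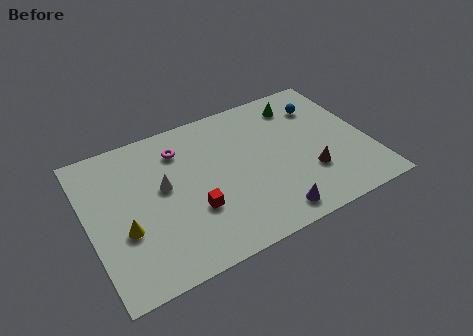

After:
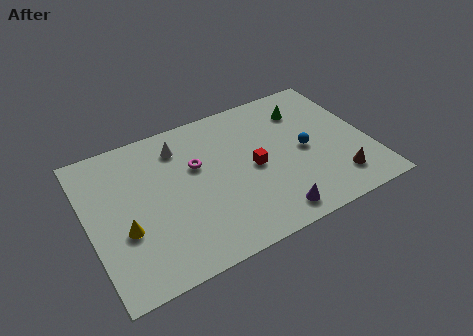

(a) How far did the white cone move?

2.5

The white cone was near (3.9, 5.3) before and (5.0, 7.5) after, so it travelled √(1.1² + 2.2²) ≈ 2.5 units.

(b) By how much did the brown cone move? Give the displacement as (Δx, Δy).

(1.3, -1.0)

The brown cone started near (11.2, 2.9) and ended near (12.5, 1.9).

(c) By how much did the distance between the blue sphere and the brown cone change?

-1.5

The distance was about 4.4 in the first image and 2.9 in the second, so they moved 1.5 units closer together.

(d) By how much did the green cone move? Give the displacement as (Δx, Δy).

(0.2, -0.5)

From the two frames, the green cone sits at roughly (11.4, 7.7) before and (11.6, 7.2) after.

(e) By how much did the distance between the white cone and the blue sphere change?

-1.9

Before: roughly 8.8 units apart; after: 6.9. That's 1.9 units closer together.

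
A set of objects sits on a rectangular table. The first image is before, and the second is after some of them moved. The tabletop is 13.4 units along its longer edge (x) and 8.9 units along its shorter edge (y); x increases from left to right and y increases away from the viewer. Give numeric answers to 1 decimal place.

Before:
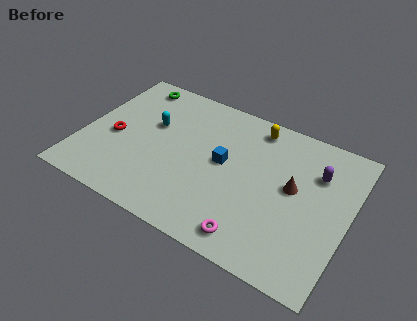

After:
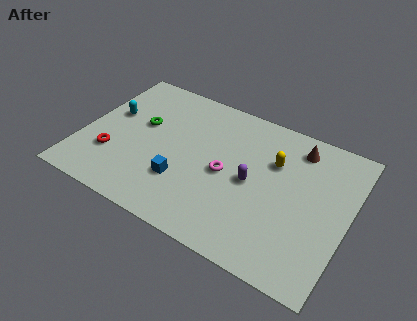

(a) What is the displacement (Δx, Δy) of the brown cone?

(-0.1, 2.5)

The brown cone started near (10.6, 4.9) and ended near (10.5, 7.4).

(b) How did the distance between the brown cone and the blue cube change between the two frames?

+3.5

They were about 3.5 units apart before and 7.0 after — 3.5 units further apart.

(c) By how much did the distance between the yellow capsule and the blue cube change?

+2.2

They were about 3.1 units apart before and 5.3 after — 2.2 units further apart.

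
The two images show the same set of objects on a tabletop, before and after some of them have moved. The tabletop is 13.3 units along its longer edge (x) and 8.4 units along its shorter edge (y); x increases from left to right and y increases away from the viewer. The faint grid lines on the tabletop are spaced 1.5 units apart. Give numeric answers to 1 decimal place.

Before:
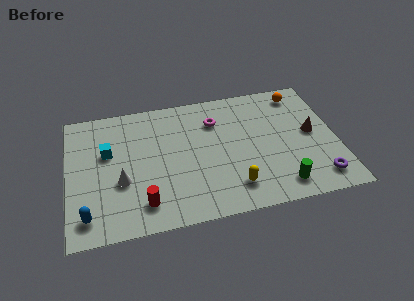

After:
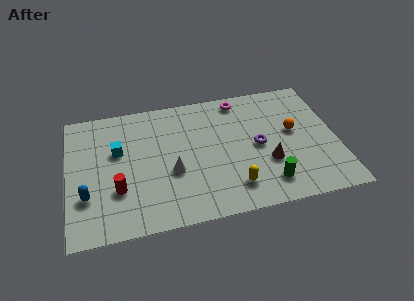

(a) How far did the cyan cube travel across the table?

0.5

From (2.0, 5.2) to (2.5, 5.2), the cyan cube covered √(0.5² + 0.0²) ≈ 0.5 units.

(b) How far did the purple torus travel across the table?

3.9

From (12.2, 1.4) to (9.4, 4.1), the purple torus covered √(2.8² + 2.7²) ≈ 3.9 units.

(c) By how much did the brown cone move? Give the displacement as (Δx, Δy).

(-2.3, -1.5)

From the two frames, the brown cone sits at roughly (12.1, 4.4) before and (9.8, 2.9) after.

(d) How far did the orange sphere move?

2.5

The orange sphere moved from about (11.7, 7.2) to (11.2, 4.7), a distance of √(0.5² + 2.5²) ≈ 2.5.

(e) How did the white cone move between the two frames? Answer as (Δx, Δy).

(2.5, 0.1)

The white cone started near (2.6, 3.2) and ended near (5.1, 3.3).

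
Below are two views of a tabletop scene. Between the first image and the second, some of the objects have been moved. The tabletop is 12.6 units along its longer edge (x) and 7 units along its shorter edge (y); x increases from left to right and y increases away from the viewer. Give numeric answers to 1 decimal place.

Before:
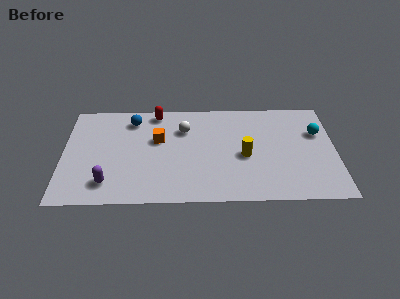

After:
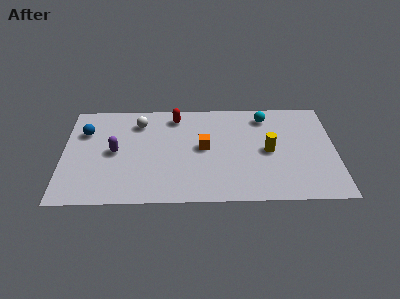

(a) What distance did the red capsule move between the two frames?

0.9

The red capsule moved from about (4.3, 6.2) to (5.2, 5.9), a distance of √(0.9² + 0.3²) ≈ 0.9.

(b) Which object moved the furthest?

the cyan sphere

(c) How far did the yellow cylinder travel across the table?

1.1

From (8.4, 3.1) to (9.5, 3.4), the yellow cylinder covered √(1.1² + 0.3²) ≈ 1.1 units.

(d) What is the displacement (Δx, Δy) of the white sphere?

(-2.1, 0.5)

The white sphere was at about (5.6, 5.0) and moved to about (3.5, 5.5).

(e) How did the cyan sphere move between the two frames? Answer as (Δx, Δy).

(-2.4, 1.2)

From the two frames, the cyan sphere sits at roughly (11.8, 4.6) before and (9.4, 5.8) after.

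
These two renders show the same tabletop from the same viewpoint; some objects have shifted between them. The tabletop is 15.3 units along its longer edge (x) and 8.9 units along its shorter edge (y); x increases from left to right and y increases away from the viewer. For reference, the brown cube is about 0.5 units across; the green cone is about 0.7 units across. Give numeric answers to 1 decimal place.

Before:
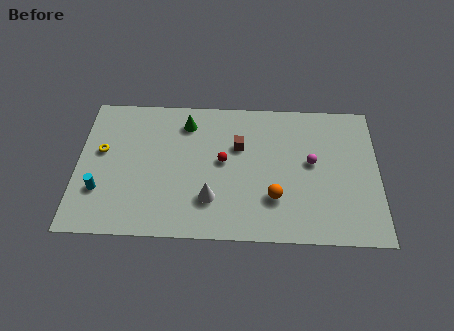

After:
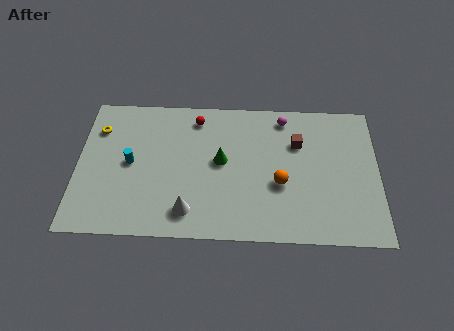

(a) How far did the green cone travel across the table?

3.0

The green cone was near (5.5, 7.2) before and (7.3, 4.8) after, so it travelled √(1.8² + 2.4²) ≈ 3.0 units.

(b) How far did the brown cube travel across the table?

3.0

From (8.2, 5.8) to (11.2, 6.1), the brown cube covered √(3.0² + 0.3²) ≈ 3.0 units.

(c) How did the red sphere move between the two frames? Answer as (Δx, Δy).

(-1.4, 2.7)

The red sphere was at about (7.4, 4.8) and moved to about (6.0, 7.5).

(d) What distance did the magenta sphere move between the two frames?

3.1

From (11.9, 4.9) to (10.5, 7.7), the magenta sphere covered √(1.4² + 2.8²) ≈ 3.1 units.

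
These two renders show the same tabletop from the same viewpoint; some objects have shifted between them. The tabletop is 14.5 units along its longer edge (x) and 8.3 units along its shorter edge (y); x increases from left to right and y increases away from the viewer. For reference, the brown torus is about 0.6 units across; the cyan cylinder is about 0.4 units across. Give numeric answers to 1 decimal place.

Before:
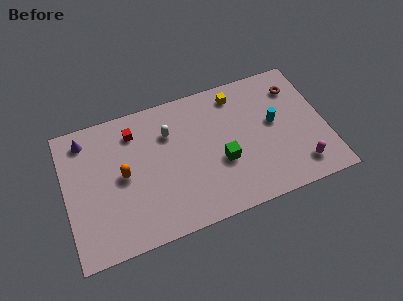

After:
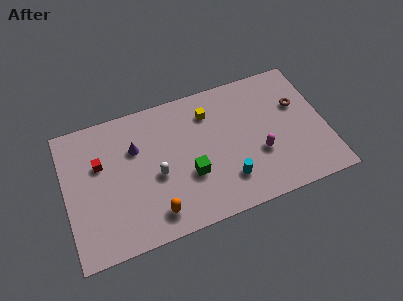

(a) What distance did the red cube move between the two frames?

2.4

From (4.0, 6.6) to (2.0, 5.3), the red cube covered √(2.0² + 1.3²) ≈ 2.4 units.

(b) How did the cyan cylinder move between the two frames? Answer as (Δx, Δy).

(-2.9, -2.6)

The cyan cylinder was at about (11.7, 4.6) and moved to about (8.8, 2.0).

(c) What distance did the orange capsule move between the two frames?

3.2

From (3.2, 4.2) to (4.7, 1.4), the orange capsule covered √(1.5² + 2.8²) ≈ 3.2 units.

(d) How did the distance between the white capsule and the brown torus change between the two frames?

+1.1

The distance was about 7.2 in the first image and 8.3 in the second, so they moved 1.1 units further apart.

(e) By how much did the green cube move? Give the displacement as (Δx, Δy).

(-1.8, -0.2)

The green cube started near (8.6, 3.2) and ended near (6.8, 3.0).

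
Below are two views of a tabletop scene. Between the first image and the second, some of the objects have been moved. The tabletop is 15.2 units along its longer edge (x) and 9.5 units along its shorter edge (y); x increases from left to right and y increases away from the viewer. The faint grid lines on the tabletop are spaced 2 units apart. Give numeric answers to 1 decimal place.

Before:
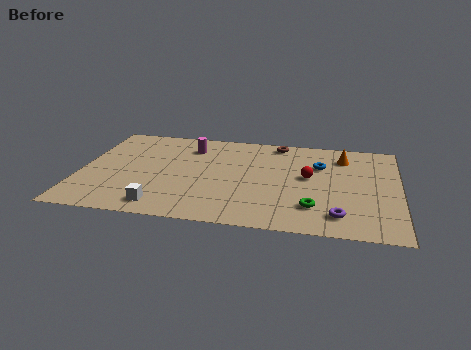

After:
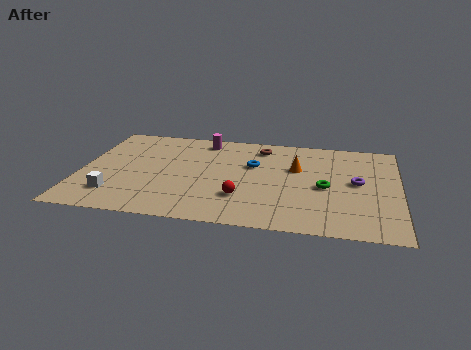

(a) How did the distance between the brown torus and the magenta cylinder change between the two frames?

-1.5

Before: roughly 4.3 units apart; after: 2.8. That's 1.5 units closer together.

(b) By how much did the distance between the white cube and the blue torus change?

-1.5

Before: roughly 9.0 units apart; after: 7.5. That's 1.5 units closer together.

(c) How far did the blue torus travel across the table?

3.2

From (11.4, 6.5) to (8.2, 6.0), the blue torus covered √(3.2² + 0.5²) ≈ 3.2 units.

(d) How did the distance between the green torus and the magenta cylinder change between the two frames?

-0.8

The distance was about 8.0 in the first image and 7.2 in the second, so they moved 0.8 units closer together.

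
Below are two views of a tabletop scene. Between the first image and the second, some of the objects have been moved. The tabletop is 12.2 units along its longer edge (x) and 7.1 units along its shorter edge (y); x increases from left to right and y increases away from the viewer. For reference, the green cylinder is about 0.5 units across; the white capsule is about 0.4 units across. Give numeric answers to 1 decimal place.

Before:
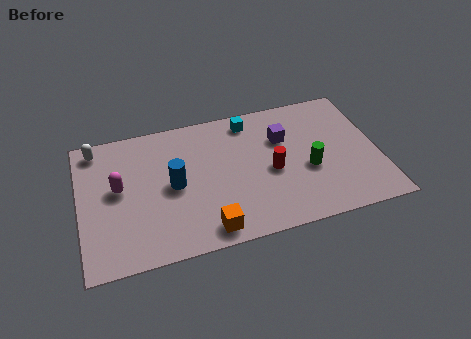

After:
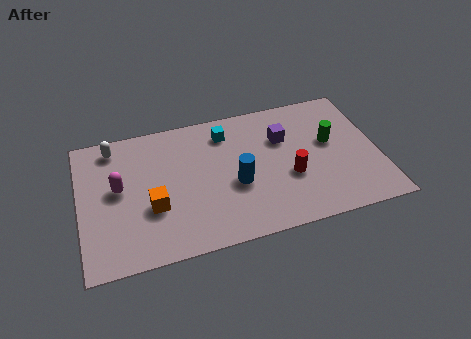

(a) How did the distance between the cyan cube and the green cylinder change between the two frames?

+0.6

The distance was about 3.9 in the first image and 4.5 in the second, so they moved 0.6 units further apart.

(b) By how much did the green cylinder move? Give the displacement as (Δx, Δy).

(1.0, 1.2)

From the two frames, the green cylinder sits at roughly (9.3, 2.9) before and (10.3, 4.1) after.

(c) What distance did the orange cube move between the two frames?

2.7

The orange cube was near (5.0, 0.9) before and (2.9, 2.6) after, so it travelled √(2.1² + 1.7²) ≈ 2.7 units.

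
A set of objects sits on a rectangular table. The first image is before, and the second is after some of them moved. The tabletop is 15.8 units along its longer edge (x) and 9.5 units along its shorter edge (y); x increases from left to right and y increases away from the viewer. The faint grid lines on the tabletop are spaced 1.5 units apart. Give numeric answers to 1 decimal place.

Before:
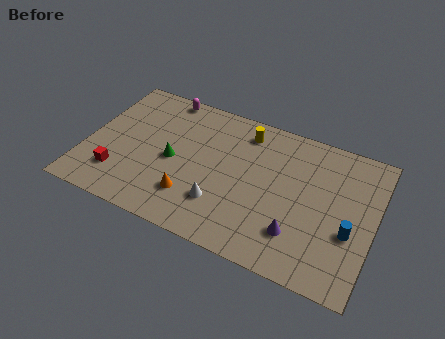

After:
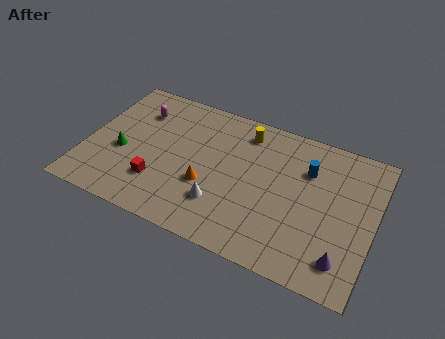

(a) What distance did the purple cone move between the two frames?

2.6

The purple cone was near (11.9, 2.4) before and (14.4, 1.8) after, so it travelled √(2.5² + 0.6²) ≈ 2.6 units.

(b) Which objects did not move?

the yellow cylinder and the white cone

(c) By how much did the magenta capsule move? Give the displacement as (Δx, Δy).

(-1.2, -1.6)

The magenta capsule was at about (3.7, 8.7) and moved to about (2.5, 7.1).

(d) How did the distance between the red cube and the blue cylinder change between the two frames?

-3.9

The distance was about 12.7 in the first image and 8.8 in the second, so they moved 3.9 units closer together.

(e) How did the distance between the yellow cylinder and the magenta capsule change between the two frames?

+1.2

The distance was about 4.8 in the first image and 6.0 in the second, so they moved 1.2 units further apart.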